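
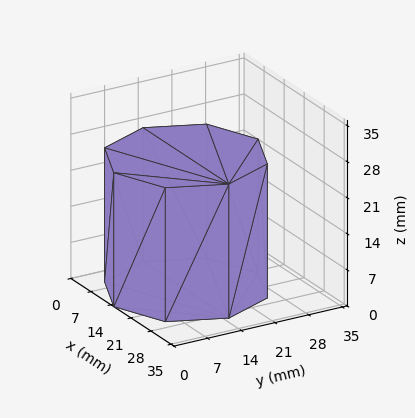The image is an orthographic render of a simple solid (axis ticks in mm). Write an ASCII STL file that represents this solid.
Reading the render: the shape is a regular 8-sided prism (a cylinder approximated with 8 flat sides), circumscribed radius ≈ 15 mm, height ≈ 26 mm (dimensions read to the nearest mm from the axis ticks). For the STL, each face is triangulated and given an outward normal.

solid part
  facet normal 0.0000 0.0000 -1.0000
    outer loop
      vertex 15.000 30.000 0.000
      vertex 25.607 25.607 0.000
      vertex 30.000 15.000 0.000
    endloop
  endfacet
  facet normal 0.0000 0.0000 -1.0000
    outer loop
      vertex 4.393 25.607 0.000
      vertex 15.000 30.000 0.000
      vertex 30.000 15.000 0.000
    endloop
  endfacet
  facet normal 0.0000 0.0000 -1.0000
    outer loop
      vertex 0.000 15.000 0.000
      vertex 4.393 25.607 0.000
      vertex 30.000 15.000 0.000
    endloop
  endfacet
  facet normal 0.0000 0.0000 -1.0000
    outer loop
      vertex 4.393 4.393 0.000
      vertex 0.000 15.000 0.000
      vertex 30.000 15.000 0.000
    endloop
  endfacet
  facet normal 0.0000 0.0000 -1.0000
    outer loop
      vertex 15.000 0.000 0.000
      vertex 4.393 4.393 0.000
      vertex 30.000 15.000 0.000
    endloop
  endfacet
  facet normal 0.0000 0.0000 -1.0000
    outer loop
      vertex 25.607 4.393 0.000
      vertex 15.000 0.000 0.000
      vertex 30.000 15.000 0.000
    endloop
  endfacet
  facet normal 0.0000 0.0000 1.0000
    outer loop
      vertex 30.000 15.000 26.000
      vertex 25.607 25.607 26.000
      vertex 15.000 30.000 26.000
    endloop
  endfacet
  facet normal 0.0000 0.0000 1.0000
    outer loop
      vertex 30.000 15.000 26.000
      vertex 15.000 30.000 26.000
      vertex 4.393 25.607 26.000
    endloop
  endfacet
  facet normal 0.0000 0.0000 1.0000
    outer loop
      vertex 30.000 15.000 26.000
      vertex 4.393 25.607 26.000
      vertex 0.000 15.000 26.000
    endloop
  endfacet
  facet normal 0.0000 0.0000 1.0000
    outer loop
      vertex 30.000 15.000 26.000
      vertex 0.000 15.000 26.000
      vertex 4.393 4.393 26.000
    endloop
  endfacet
  facet normal 0.0000 0.0000 1.0000
    outer loop
      vertex 30.000 15.000 26.000
      vertex 4.393 4.393 26.000
      vertex 15.000 0.000 26.000
    endloop
  endfacet
  facet normal 0.0000 0.0000 1.0000
    outer loop
      vertex 30.000 15.000 26.000
      vertex 15.000 0.000 26.000
      vertex 25.607 4.393 26.000
    endloop
  endfacet
  facet normal 0.9239 0.3826 0.0000
    outer loop
      vertex 30.000 15.000 0.000
      vertex 25.607 25.607 0.000
      vertex 25.607 25.607 26.000
    endloop
  endfacet
  facet normal 0.9239 0.3826 0.0000
    outer loop
      vertex 30.000 15.000 0.000
      vertex 25.607 25.607 26.000
      vertex 30.000 15.000 26.000
    endloop
  endfacet
  facet normal 0.3826 0.9239 0.0000
    outer loop
      vertex 25.607 25.607 0.000
      vertex 15.000 30.000 0.000
      vertex 15.000 30.000 26.000
    endloop
  endfacet
  facet normal 0.3826 0.9239 0.0000
    outer loop
      vertex 25.607 25.607 0.000
      vertex 15.000 30.000 26.000
      vertex 25.607 25.607 26.000
    endloop
  endfacet
  facet normal -0.3826 0.9239 0.0000
    outer loop
      vertex 15.000 30.000 0.000
      vertex 4.393 25.607 0.000
      vertex 4.393 25.607 26.000
    endloop
  endfacet
  facet normal -0.3826 0.9239 0.0000
    outer loop
      vertex 15.000 30.000 0.000
      vertex 4.393 25.607 26.000
      vertex 15.000 30.000 26.000
    endloop
  endfacet
  facet normal -0.9239 0.3826 0.0000
    outer loop
      vertex 4.393 25.607 0.000
      vertex 0.000 15.000 0.000
      vertex 0.000 15.000 26.000
    endloop
  endfacet
  facet normal -0.9239 0.3826 0.0000
    outer loop
      vertex 4.393 25.607 0.000
      vertex 0.000 15.000 26.000
      vertex 4.393 25.607 26.000
    endloop
  endfacet
  facet normal -0.9239 -0.3826 0.0000
    outer loop
      vertex 0.000 15.000 0.000
      vertex 4.393 4.393 0.000
      vertex 4.393 4.393 26.000
    endloop
  endfacet
  facet normal -0.9239 -0.3826 0.0000
    outer loop
      vertex 0.000 15.000 0.000
      vertex 4.393 4.393 26.000
      vertex 0.000 15.000 26.000
    endloop
  endfacet
  facet normal -0.3826 -0.9239 0.0000
    outer loop
      vertex 4.393 4.393 0.000
      vertex 15.000 0.000 0.000
      vertex 15.000 0.000 26.000
    endloop
  endfacet
  facet normal -0.3826 -0.9239 0.0000
    outer loop
      vertex 4.393 4.393 0.000
      vertex 15.000 0.000 26.000
      vertex 4.393 4.393 26.000
    endloop
  endfacet
  facet normal 0.3826 -0.9239 0.0000
    outer loop
      vertex 15.000 0.000 0.000
      vertex 25.607 4.393 0.000
      vertex 25.607 4.393 26.000
    endloop
  endfacet
  facet normal 0.3826 -0.9239 0.0000
    outer loop
      vertex 15.000 0.000 0.000
      vertex 25.607 4.393 26.000
      vertex 15.000 0.000 26.000
    endloop
  endfacet
  facet normal 0.9239 -0.3826 0.0000
    outer loop
      vertex 25.607 4.393 0.000
      vertex 30.000 15.000 0.000
      vertex 30.000 15.000 26.000
    endloop
  endfacet
  facet normal 0.9239 -0.3826 0.0000
    outer loop
      vertex 25.607 4.393 0.000
      vertex 30.000 15.000 26.000
      vertex 25.607 4.393 26.000
    endloop
  endfacet
endsolid part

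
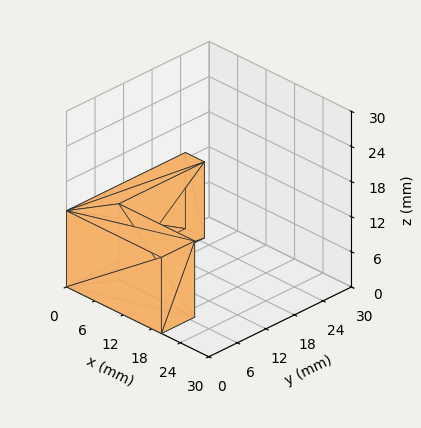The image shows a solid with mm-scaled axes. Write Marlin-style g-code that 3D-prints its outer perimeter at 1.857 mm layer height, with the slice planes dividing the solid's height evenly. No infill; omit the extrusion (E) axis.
Reading the render: the shape is an L-shaped prism: outer 20 × 25 mm, arm thicknesses ≈ 7 mm (horizontal) and 4 mm (vertical), extruded 13 mm in z (dimensions read to the nearest mm from the axis ticks). For the g-code, the solid's height is divided into equal slices at the stated Δz and each level perimeter traced with G1 moves after a G0 lift.

; perimeter-only toolpath
G21 ; units = mm
G90 ; absolute positioning
G28 ; home
; layer 1
G0 Z1.857
G0 X0.000 Y0.000
G1 X20.000 Y0.000
G1 X20.000 Y7.000
G1 X4.000 Y7.000
G1 X4.000 Y25.000
G1 X0.000 Y25.000
G1 X0.000 Y0.000
; layer 2
G0 Z3.714
G0 X0.000 Y0.000
G1 X20.000 Y0.000
G1 X20.000 Y7.000
G1 X4.000 Y7.000
G1 X4.000 Y25.000
G1 X0.000 Y25.000
G1 X0.000 Y0.000
; layer 3
G0 Z5.571
G0 X0.000 Y0.000
G1 X20.000 Y0.000
G1 X20.000 Y7.000
G1 X4.000 Y7.000
G1 X4.000 Y25.000
G1 X0.000 Y25.000
G1 X0.000 Y0.000
; layer 4
G0 Z7.429
G0 X0.000 Y0.000
G1 X20.000 Y0.000
G1 X20.000 Y7.000
G1 X4.000 Y7.000
G1 X4.000 Y25.000
G1 X0.000 Y25.000
G1 X0.000 Y0.000
; layer 5
G0 Z9.286
G0 X0.000 Y0.000
G1 X20.000 Y0.000
G1 X20.000 Y7.000
G1 X4.000 Y7.000
G1 X4.000 Y25.000
G1 X0.000 Y25.000
G1 X0.000 Y0.000
; layer 6
G0 Z11.143
G0 X0.000 Y0.000
G1 X20.000 Y0.000
G1 X20.000 Y7.000
G1 X4.000 Y7.000
G1 X4.000 Y25.000
G1 X0.000 Y25.000
G1 X0.000 Y0.000
; layer 7
G0 Z13.000
G0 X0.000 Y0.000
G1 X20.000 Y0.000
G1 X20.000 Y7.000
G1 X4.000 Y7.000
G1 X4.000 Y25.000
G1 X0.000 Y25.000
G1 X0.000 Y0.000
M2 ; end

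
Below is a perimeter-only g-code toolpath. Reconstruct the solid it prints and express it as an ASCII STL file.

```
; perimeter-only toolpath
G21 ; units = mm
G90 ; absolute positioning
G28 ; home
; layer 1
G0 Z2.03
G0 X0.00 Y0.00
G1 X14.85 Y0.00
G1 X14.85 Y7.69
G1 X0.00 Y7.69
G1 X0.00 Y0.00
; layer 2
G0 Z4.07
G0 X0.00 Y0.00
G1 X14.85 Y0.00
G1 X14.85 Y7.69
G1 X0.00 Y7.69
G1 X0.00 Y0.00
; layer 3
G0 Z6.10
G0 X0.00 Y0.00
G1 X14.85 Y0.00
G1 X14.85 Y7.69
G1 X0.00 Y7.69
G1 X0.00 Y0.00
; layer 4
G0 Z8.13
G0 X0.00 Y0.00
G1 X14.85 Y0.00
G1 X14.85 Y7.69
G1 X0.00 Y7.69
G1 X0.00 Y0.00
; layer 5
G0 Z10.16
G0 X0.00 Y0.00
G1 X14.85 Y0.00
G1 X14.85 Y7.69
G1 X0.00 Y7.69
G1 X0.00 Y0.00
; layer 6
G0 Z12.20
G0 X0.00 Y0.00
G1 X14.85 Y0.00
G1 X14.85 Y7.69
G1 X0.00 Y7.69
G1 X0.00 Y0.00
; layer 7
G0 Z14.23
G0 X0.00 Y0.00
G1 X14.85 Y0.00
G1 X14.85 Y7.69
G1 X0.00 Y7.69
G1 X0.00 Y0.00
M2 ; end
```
solid part
  facet normal 0.0000 0.0000 -1.0000
    outer loop
      vertex 14.85 7.69 0.00
      vertex 14.85 0.00 0.00
      vertex 0.00 0.00 0.00
    endloop
  endfacet
  facet normal 0.0000 0.0000 -1.0000
    outer loop
      vertex 0.00 7.69 0.00
      vertex 14.85 7.69 0.00
      vertex 0.00 0.00 0.00
    endloop
  endfacet
  facet normal 0.0000 0.0000 1.0000
    outer loop
      vertex 0.00 0.00 14.23
      vertex 14.85 0.00 14.23
      vertex 14.85 7.69 14.23
    endloop
  endfacet
  facet normal 0.0000 0.0000 1.0000
    outer loop
      vertex 0.00 0.00 14.23
      vertex 14.85 7.69 14.23
      vertex 0.00 7.69 14.23
    endloop
  endfacet
  facet normal 0.0000 -1.0000 0.0000
    outer loop
      vertex 0.00 0.00 0.00
      vertex 14.85 0.00 0.00
      vertex 14.85 0.00 14.23
    endloop
  endfacet
  facet normal 0.0000 -1.0000 0.0000
    outer loop
      vertex 0.00 0.00 0.00
      vertex 14.85 0.00 14.23
      vertex 0.00 0.00 14.23
    endloop
  endfacet
  facet normal 0.0000 1.0000 0.0000
    outer loop
      vertex 14.85 7.69 14.23
      vertex 14.85 7.69 0.00
      vertex 0.00 7.69 0.00
    endloop
  endfacet
  facet normal 0.0000 1.0000 0.0000
    outer loop
      vertex 0.00 7.69 14.23
      vertex 14.85 7.69 14.23
      vertex 0.00 7.69 0.00
    endloop
  endfacet
  facet normal -1.0000 0.0000 0.0000
    outer loop
      vertex 0.00 7.69 14.23
      vertex 0.00 7.69 0.00
      vertex 0.00 0.00 0.00
    endloop
  endfacet
  facet normal -1.0000 0.0000 0.0000
    outer loop
      vertex 0.00 0.00 14.23
      vertex 0.00 7.69 14.23
      vertex 0.00 0.00 0.00
    endloop
  endfacet
  facet normal 1.0000 0.0000 0.0000
    outer loop
      vertex 14.85 0.00 0.00
      vertex 14.85 7.69 0.00
      vertex 14.85 7.69 14.23
    endloop
  endfacet
  facet normal 1.0000 0.0000 0.0000
    outer loop
      vertex 14.85 0.00 0.00
      vertex 14.85 7.69 14.23
      vertex 14.85 0.00 14.23
    endloop
  endfacet
endsolid part

The G0 Z moves step by Δz≈2.03 mm. Every layer's G1 loop is the same polygon, so the solid is a straight extrusion of it from z=0 to z≈14.2. Closing with flat bottom and top caps and triangulating gives 12 facets — a rectangular box, roughly 14.8 × 7.69 mm footprint and 14.2 mm tall.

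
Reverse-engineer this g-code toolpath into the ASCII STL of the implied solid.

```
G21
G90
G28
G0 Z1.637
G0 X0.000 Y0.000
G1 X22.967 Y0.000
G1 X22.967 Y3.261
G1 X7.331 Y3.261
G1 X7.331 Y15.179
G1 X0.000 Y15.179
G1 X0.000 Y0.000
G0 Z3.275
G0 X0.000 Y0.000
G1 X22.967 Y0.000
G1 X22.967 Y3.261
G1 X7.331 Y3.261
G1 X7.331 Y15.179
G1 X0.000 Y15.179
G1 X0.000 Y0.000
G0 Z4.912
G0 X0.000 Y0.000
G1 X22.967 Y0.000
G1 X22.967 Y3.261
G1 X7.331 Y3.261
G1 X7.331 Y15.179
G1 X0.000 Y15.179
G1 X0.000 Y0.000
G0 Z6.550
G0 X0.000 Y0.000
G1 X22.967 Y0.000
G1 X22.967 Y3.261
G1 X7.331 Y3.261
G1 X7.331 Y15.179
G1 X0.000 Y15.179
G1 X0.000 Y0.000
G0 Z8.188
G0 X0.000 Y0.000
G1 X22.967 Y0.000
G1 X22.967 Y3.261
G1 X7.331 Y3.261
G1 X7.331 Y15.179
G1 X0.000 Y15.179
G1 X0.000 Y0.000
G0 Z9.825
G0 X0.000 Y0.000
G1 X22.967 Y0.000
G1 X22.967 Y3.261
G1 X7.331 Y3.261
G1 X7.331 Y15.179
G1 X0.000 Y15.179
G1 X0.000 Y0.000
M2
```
solid part
  facet normal 0.0000 0.0000 -1.0000
    outer loop
      vertex 22.967 3.261 0.000
      vertex 22.967 0.000 0.000
      vertex 0.000 0.000 0.000
    endloop
  endfacet
  facet normal 0.0000 0.0000 -1.0000
    outer loop
      vertex 7.331 3.261 0.000
      vertex 22.967 3.261 0.000
      vertex 0.000 0.000 0.000
    endloop
  endfacet
  facet normal 0.0000 0.0000 -1.0000
    outer loop
      vertex 7.331 15.179 0.000
      vertex 7.331 3.261 0.000
      vertex 0.000 0.000 0.000
    endloop
  endfacet
  facet normal 0.0000 0.0000 -1.0000
    outer loop
      vertex 0.000 15.179 0.000
      vertex 7.331 15.179 0.000
      vertex 0.000 0.000 0.000
    endloop
  endfacet
  facet normal 0.0000 0.0000 1.0000
    outer loop
      vertex 0.000 0.000 9.825
      vertex 22.967 0.000 9.825
      vertex 22.967 3.261 9.825
    endloop
  endfacet
  facet normal 0.0000 0.0000 1.0000
    outer loop
      vertex 0.000 0.000 9.825
      vertex 22.967 3.261 9.825
      vertex 7.331 3.261 9.825
    endloop
  endfacet
  facet normal 0.0000 0.0000 1.0000
    outer loop
      vertex 0.000 0.000 9.825
      vertex 7.331 3.261 9.825
      vertex 7.331 15.179 9.825
    endloop
  endfacet
  facet normal 0.0000 0.0000 1.0000
    outer loop
      vertex 0.000 0.000 9.825
      vertex 7.331 15.179 9.825
      vertex 0.000 15.179 9.825
    endloop
  endfacet
  facet normal 0.0000 -1.0000 0.0000
    outer loop
      vertex 0.000 0.000 0.000
      vertex 22.967 0.000 0.000
      vertex 22.967 0.000 9.825
    endloop
  endfacet
  facet normal 0.0000 -1.0000 0.0000
    outer loop
      vertex 0.000 0.000 0.000
      vertex 22.967 0.000 9.825
      vertex 0.000 0.000 9.825
    endloop
  endfacet
  facet normal 1.0000 0.0000 0.0000
    outer loop
      vertex 22.967 0.000 0.000
      vertex 22.967 3.261 0.000
      vertex 22.967 3.261 9.825
    endloop
  endfacet
  facet normal 1.0000 0.0000 0.0000
    outer loop
      vertex 22.967 0.000 0.000
      vertex 22.967 3.261 9.825
      vertex 22.967 0.000 9.825
    endloop
  endfacet
  facet normal 0.0000 1.0000 0.0000
    outer loop
      vertex 22.967 3.261 0.000
      vertex 7.331 3.261 0.000
      vertex 7.331 3.261 9.825
    endloop
  endfacet
  facet normal 0.0000 1.0000 0.0000
    outer loop
      vertex 22.967 3.261 0.000
      vertex 7.331 3.261 9.825
      vertex 22.967 3.261 9.825
    endloop
  endfacet
  facet normal 1.0000 0.0000 0.0000
    outer loop
      vertex 7.331 3.261 0.000
      vertex 7.331 15.179 0.000
      vertex 7.331 15.179 9.825
    endloop
  endfacet
  facet normal 1.0000 0.0000 0.0000
    outer loop
      vertex 7.331 3.261 0.000
      vertex 7.331 15.179 9.825
      vertex 7.331 3.261 9.825
    endloop
  endfacet
  facet normal 0.0000 1.0000 0.0000
    outer loop
      vertex 7.331 15.179 0.000
      vertex 0.000 15.179 0.000
      vertex 0.000 15.179 9.825
    endloop
  endfacet
  facet normal 0.0000 1.0000 0.0000
    outer loop
      vertex 7.331 15.179 0.000
      vertex 0.000 15.179 9.825
      vertex 7.331 15.179 9.825
    endloop
  endfacet
  facet normal -1.0000 0.0000 0.0000
    outer loop
      vertex 0.000 15.179 0.000
      vertex 0.000 0.000 0.000
      vertex 0.000 0.000 9.825
    endloop
  endfacet
  facet normal -1.0000 0.0000 0.0000
    outer loop
      vertex 0.000 15.179 0.000
      vertex 0.000 0.000 9.825
      vertex 0.000 15.179 9.825
    endloop
  endfacet
endsolid part

The G0 Z moves step by Δz≈1.637 mm. Every layer's G1 loop is the same polygon, so the solid is a straight extrusion of it from z=0 to z≈9.82. Closing with flat bottom and top caps and triangulating gives 20 facets — an L-shaped prism: outer 23 × 15.2 mm, arm thicknesses ≈ 3.26 mm (horizontal) and 7.33 mm (vertical), extruded 9.82 mm in z.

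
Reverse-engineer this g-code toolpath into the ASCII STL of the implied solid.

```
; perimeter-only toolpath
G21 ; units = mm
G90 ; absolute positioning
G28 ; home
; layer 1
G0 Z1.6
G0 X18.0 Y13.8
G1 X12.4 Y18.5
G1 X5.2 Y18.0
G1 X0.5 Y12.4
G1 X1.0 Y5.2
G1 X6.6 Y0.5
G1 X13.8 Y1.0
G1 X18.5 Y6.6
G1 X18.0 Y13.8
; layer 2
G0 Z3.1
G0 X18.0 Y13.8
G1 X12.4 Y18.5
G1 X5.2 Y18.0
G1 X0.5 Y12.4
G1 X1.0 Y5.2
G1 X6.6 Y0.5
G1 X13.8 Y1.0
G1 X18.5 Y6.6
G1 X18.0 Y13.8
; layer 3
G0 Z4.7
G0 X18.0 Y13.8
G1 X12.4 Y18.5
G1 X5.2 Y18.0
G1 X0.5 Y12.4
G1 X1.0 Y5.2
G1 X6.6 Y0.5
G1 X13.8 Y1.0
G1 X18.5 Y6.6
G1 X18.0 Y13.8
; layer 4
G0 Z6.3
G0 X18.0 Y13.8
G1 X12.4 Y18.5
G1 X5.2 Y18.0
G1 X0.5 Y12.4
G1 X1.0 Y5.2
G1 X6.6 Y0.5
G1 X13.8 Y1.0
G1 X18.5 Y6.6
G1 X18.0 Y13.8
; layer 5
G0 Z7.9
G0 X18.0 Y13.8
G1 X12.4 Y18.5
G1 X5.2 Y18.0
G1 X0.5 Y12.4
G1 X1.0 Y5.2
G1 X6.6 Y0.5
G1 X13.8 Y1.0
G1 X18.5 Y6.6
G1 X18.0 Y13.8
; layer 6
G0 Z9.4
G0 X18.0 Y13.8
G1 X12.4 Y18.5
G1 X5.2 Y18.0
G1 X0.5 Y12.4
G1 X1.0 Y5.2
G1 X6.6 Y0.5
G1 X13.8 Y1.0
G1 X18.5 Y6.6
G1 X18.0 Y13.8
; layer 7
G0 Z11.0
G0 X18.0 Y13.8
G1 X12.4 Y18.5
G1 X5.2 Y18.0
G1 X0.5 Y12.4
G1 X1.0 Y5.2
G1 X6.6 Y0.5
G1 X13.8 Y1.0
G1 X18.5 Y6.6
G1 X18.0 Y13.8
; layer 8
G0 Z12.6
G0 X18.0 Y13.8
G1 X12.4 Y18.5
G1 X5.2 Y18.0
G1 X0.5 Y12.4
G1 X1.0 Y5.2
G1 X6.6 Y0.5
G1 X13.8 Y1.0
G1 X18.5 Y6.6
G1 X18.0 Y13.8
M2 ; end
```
solid part
  facet normal 0.0000 0.0000 -1.0000
    outer loop
      vertex 5.2 18.0 0.0
      vertex 12.4 18.5 0.0
      vertex 18.0 13.8 0.0
    endloop
  endfacet
  facet normal 0.0000 0.0000 -1.0000
    outer loop
      vertex 0.5 12.4 0.0
      vertex 5.2 18.0 0.0
      vertex 18.0 13.8 0.0
    endloop
  endfacet
  facet normal 0.0000 0.0000 -1.0000
    outer loop
      vertex 1.0 5.2 0.0
      vertex 0.5 12.4 0.0
      vertex 18.0 13.8 0.0
    endloop
  endfacet
  facet normal 0.0000 0.0000 -1.0000
    outer loop
      vertex 6.6 0.5 0.0
      vertex 1.0 5.2 0.0
      vertex 18.0 13.8 0.0
    endloop
  endfacet
  facet normal 0.0000 0.0000 -1.0000
    outer loop
      vertex 13.8 1.0 0.0
      vertex 6.6 0.5 0.0
      vertex 18.0 13.8 0.0
    endloop
  endfacet
  facet normal 0.0000 0.0000 -1.0000
    outer loop
      vertex 18.5 6.6 0.0
      vertex 13.8 1.0 0.0
      vertex 18.0 13.8 0.0
    endloop
  endfacet
  facet normal 0.0000 0.0000 1.0000
    outer loop
      vertex 18.0 13.8 12.6
      vertex 12.4 18.5 12.6
      vertex 5.2 18.0 12.6
    endloop
  endfacet
  facet normal 0.0000 0.0000 1.0000
    outer loop
      vertex 18.0 13.8 12.6
      vertex 5.2 18.0 12.6
      vertex 0.5 12.4 12.6
    endloop
  endfacet
  facet normal 0.0000 0.0000 1.0000
    outer loop
      vertex 18.0 13.8 12.6
      vertex 0.5 12.4 12.6
      vertex 1.0 5.2 12.6
    endloop
  endfacet
  facet normal 0.0000 0.0000 1.0000
    outer loop
      vertex 18.0 13.8 12.6
      vertex 1.0 5.2 12.6
      vertex 6.6 0.5 12.6
    endloop
  endfacet
  facet normal 0.0000 0.0000 1.0000
    outer loop
      vertex 18.0 13.8 12.6
      vertex 6.6 0.5 12.6
      vertex 13.8 1.0 12.6
    endloop
  endfacet
  facet normal 0.0000 0.0000 1.0000
    outer loop
      vertex 18.0 13.8 12.6
      vertex 13.8 1.0 12.6
      vertex 18.5 6.6 12.6
    endloop
  endfacet
  facet normal 0.6429 0.7660 0.0000
    outer loop
      vertex 18.0 13.8 0.0
      vertex 12.4 18.5 0.0
      vertex 12.4 18.5 12.6
    endloop
  endfacet
  facet normal 0.6429 0.7660 0.0000
    outer loop
      vertex 18.0 13.8 0.0
      vertex 12.4 18.5 12.6
      vertex 18.0 13.8 12.6
    endloop
  endfacet
  facet normal -0.0693 0.9976 0.0000
    outer loop
      vertex 12.4 18.5 0.0
      vertex 5.2 18.0 0.0
      vertex 5.2 18.0 12.6
    endloop
  endfacet
  facet normal -0.0693 0.9976 0.0000
    outer loop
      vertex 12.4 18.5 0.0
      vertex 5.2 18.0 12.6
      vertex 12.4 18.5 12.6
    endloop
  endfacet
  facet normal -0.7660 0.6429 0.0000
    outer loop
      vertex 5.2 18.0 0.0
      vertex 0.5 12.4 0.0
      vertex 0.5 12.4 12.6
    endloop
  endfacet
  facet normal -0.7660 0.6429 0.0000
    outer loop
      vertex 5.2 18.0 0.0
      vertex 0.5 12.4 12.6
      vertex 5.2 18.0 12.6
    endloop
  endfacet
  facet normal -0.9976 -0.0693 0.0000
    outer loop
      vertex 0.5 12.4 0.0
      vertex 1.0 5.2 0.0
      vertex 1.0 5.2 12.6
    endloop
  endfacet
  facet normal -0.9976 -0.0693 0.0000
    outer loop
      vertex 0.5 12.4 0.0
      vertex 1.0 5.2 12.6
      vertex 0.5 12.4 12.6
    endloop
  endfacet
  facet normal -0.6429 -0.7660 0.0000
    outer loop
      vertex 1.0 5.2 0.0
      vertex 6.6 0.5 0.0
      vertex 6.6 0.5 12.6
    endloop
  endfacet
  facet normal -0.6429 -0.7660 0.0000
    outer loop
      vertex 1.0 5.2 0.0
      vertex 6.6 0.5 12.6
      vertex 1.0 5.2 12.6
    endloop
  endfacet
  facet normal 0.0693 -0.9976 0.0000
    outer loop
      vertex 6.6 0.5 0.0
      vertex 13.8 1.0 0.0
      vertex 13.8 1.0 12.6
    endloop
  endfacet
  facet normal 0.0693 -0.9976 0.0000
    outer loop
      vertex 6.6 0.5 0.0
      vertex 13.8 1.0 12.6
      vertex 6.6 0.5 12.6
    endloop
  endfacet
  facet normal 0.7660 -0.6429 0.0000
    outer loop
      vertex 13.8 1.0 0.0
      vertex 18.5 6.6 0.0
      vertex 18.5 6.6 12.6
    endloop
  endfacet
  facet normal 0.7660 -0.6429 0.0000
    outer loop
      vertex 13.8 1.0 0.0
      vertex 18.5 6.6 12.6
      vertex 13.8 1.0 12.6
    endloop
  endfacet
  facet normal 0.9976 0.0693 0.0000
    outer loop
      vertex 18.5 6.6 0.0
      vertex 18.0 13.8 0.0
      vertex 18.0 13.8 12.6
    endloop
  endfacet
  facet normal 0.9976 0.0693 0.0000
    outer loop
      vertex 18.5 6.6 0.0
      vertex 18.0 13.8 12.6
      vertex 18.5 6.6 12.6
    endloop
  endfacet
endsolid part

The G0 Z moves step by Δz≈1.6 mm. Every layer's G1 loop is the same polygon, so the solid is a straight extrusion of it from z=0 to z≈12.6. Closing with flat bottom and top caps and triangulating gives 28 facets — a regular 8-sided prism (a cylinder approximated with 8 flat sides), circumscribed radius ≈ 9.5 mm, height ≈ 12.6 mm.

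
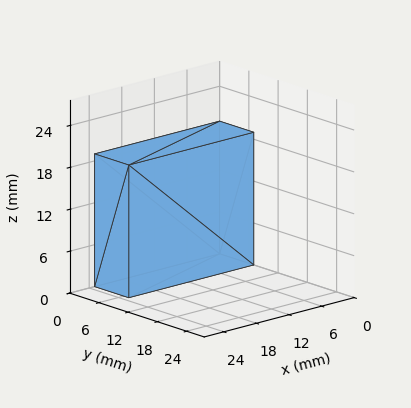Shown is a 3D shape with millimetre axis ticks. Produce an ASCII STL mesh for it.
Reading the render: the shape is a rectangular box, roughly 23 × 7 mm footprint and 19 mm tall (dimensions read to the nearest mm from the axis ticks). For the STL, each face is triangulated and given an outward normal.

solid part
  facet normal 0.0000 0.0000 -1.0000
    outer loop
      vertex 23.0 7.0 0.0
      vertex 23.0 0.0 0.0
      vertex 0.0 0.0 0.0
    endloop
  endfacet
  facet normal 0.0000 0.0000 -1.0000
    outer loop
      vertex 0.0 7.0 0.0
      vertex 23.0 7.0 0.0
      vertex 0.0 0.0 0.0
    endloop
  endfacet
  facet normal 0.0000 0.0000 1.0000
    outer loop
      vertex 0.0 0.0 19.0
      vertex 23.0 0.0 19.0
      vertex 23.0 7.0 19.0
    endloop
  endfacet
  facet normal 0.0000 0.0000 1.0000
    outer loop
      vertex 0.0 0.0 19.0
      vertex 23.0 7.0 19.0
      vertex 0.0 7.0 19.0
    endloop
  endfacet
  facet normal 0.0000 -1.0000 0.0000
    outer loop
      vertex 0.0 0.0 0.0
      vertex 23.0 0.0 0.0
      vertex 23.0 0.0 19.0
    endloop
  endfacet
  facet normal 0.0000 -1.0000 0.0000
    outer loop
      vertex 0.0 0.0 0.0
      vertex 23.0 0.0 19.0
      vertex 0.0 0.0 19.0
    endloop
  endfacet
  facet normal 0.0000 1.0000 0.0000
    outer loop
      vertex 23.0 7.0 19.0
      vertex 23.0 7.0 0.0
      vertex 0.0 7.0 0.0
    endloop
  endfacet
  facet normal 0.0000 1.0000 0.0000
    outer loop
      vertex 0.0 7.0 19.0
      vertex 23.0 7.0 19.0
      vertex 0.0 7.0 0.0
    endloop
  endfacet
  facet normal -1.0000 0.0000 0.0000
    outer loop
      vertex 0.0 7.0 19.0
      vertex 0.0 7.0 0.0
      vertex 0.0 0.0 0.0
    endloop
  endfacet
  facet normal -1.0000 0.0000 0.0000
    outer loop
      vertex 0.0 0.0 19.0
      vertex 0.0 7.0 19.0
      vertex 0.0 0.0 0.0
    endloop
  endfacet
  facet normal 1.0000 0.0000 0.0000
    outer loop
      vertex 23.0 0.0 0.0
      vertex 23.0 7.0 0.0
      vertex 23.0 7.0 19.0
    endloop
  endfacet
  facet normal 1.0000 0.0000 0.0000
    outer loop
      vertex 23.0 0.0 0.0
      vertex 23.0 7.0 19.0
      vertex 23.0 0.0 19.0
    endloop
  endfacet
endsolid part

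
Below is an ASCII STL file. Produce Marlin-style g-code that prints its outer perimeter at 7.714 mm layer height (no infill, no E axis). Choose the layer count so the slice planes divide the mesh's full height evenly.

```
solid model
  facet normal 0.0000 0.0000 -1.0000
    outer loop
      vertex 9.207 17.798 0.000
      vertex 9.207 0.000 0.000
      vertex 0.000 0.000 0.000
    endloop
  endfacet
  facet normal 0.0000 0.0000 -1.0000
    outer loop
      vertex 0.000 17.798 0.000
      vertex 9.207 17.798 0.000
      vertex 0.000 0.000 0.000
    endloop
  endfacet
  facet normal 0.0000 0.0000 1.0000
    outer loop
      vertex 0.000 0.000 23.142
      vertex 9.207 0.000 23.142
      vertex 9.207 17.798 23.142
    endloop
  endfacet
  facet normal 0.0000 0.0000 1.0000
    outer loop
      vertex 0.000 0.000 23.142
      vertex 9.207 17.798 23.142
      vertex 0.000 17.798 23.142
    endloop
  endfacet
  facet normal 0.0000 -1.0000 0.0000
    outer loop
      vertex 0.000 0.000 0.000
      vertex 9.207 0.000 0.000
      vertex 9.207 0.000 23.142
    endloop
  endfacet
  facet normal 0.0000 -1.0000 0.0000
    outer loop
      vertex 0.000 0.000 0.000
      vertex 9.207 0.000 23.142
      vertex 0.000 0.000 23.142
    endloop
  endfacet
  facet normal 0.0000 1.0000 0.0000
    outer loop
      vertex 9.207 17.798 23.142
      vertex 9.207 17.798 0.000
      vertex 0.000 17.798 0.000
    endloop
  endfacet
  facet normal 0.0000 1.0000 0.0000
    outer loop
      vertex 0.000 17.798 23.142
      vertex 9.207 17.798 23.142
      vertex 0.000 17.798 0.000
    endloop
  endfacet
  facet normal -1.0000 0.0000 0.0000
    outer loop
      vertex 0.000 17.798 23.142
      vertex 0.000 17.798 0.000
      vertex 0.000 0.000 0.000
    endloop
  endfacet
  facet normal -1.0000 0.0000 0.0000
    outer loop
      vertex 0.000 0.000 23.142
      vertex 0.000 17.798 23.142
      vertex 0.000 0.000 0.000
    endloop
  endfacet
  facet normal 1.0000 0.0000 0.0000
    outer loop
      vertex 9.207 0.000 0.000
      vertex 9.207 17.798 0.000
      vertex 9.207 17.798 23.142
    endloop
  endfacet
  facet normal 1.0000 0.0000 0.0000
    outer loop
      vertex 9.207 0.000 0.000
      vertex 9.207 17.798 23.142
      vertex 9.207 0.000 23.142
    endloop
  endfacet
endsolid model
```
; perimeter-only toolpath
G21 ; units = mm
G90 ; absolute positioning
G28 ; home
; layer 1
G0 Z7.714
G0 X0.000 Y0.000
G1 X9.207 Y0.000
G1 X9.207 Y17.798
G1 X0.000 Y17.798
G1 X0.000 Y0.000
; layer 2
G0 Z15.428
G0 X0.000 Y0.000
G1 X9.207 Y0.000
G1 X9.207 Y17.798
G1 X0.000 Y17.798
G1 X0.000 Y0.000
; layer 3
G0 Z23.142
G0 X0.000 Y0.000
G1 X9.207 Y0.000
G1 X9.207 Y17.798
G1 X0.000 Y17.798
G1 X0.000 Y0.000
M2 ; end

The solid is a rectangular box, roughly 9.21 × 17.8 mm footprint and 23.1 mm tall. Slicing at Δz = 7.714 mm — 3 equal slices spanning the solid's height, so layer i sits at z = i·h/3 — gives 3 non-empty perimeters. Each is a 4-segment closed polygon; G0 lifts to the layer z and rapids to the start vertex, then G1 traces the edges.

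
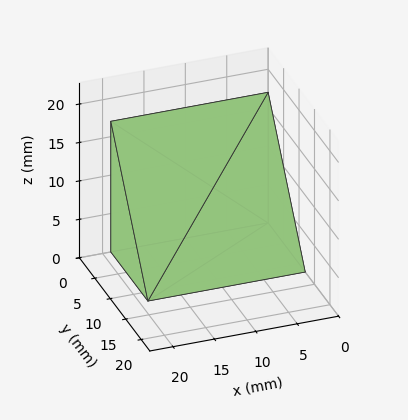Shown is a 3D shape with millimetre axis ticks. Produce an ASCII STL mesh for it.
Reading the render: the shape is a wedge (ramp): 19 × 12 mm base, rising to 17 mm along the y=0 edge and sloping linearly to z=0 at y=12 (dimensions read to the nearest mm from the axis ticks). For the STL, each face is triangulated and given an outward normal.

solid part
  facet normal 0.0000 0.0000 -1.0000
    outer loop
      vertex 19.0 12.0 0.0
      vertex 19.0 0.0 0.0
      vertex 0.0 0.0 0.0
    endloop
  endfacet
  facet normal 0.0000 0.0000 -1.0000
    outer loop
      vertex 0.0 12.0 0.0
      vertex 19.0 12.0 0.0
      vertex 0.0 0.0 0.0
    endloop
  endfacet
  facet normal 0.0000 -1.0000 0.0000
    outer loop
      vertex 0.0 0.0 0.0
      vertex 19.0 0.0 0.0
      vertex 19.0 0.0 17.0
    endloop
  endfacet
  facet normal 0.0000 -1.0000 0.0000
    outer loop
      vertex 0.0 0.0 0.0
      vertex 19.0 0.0 17.0
      vertex 0.0 0.0 17.0
    endloop
  endfacet
  facet normal 0.0000 0.8170 0.5767
    outer loop
      vertex 0.0 0.0 17.0
      vertex 19.0 0.0 17.0
      vertex 19.0 12.0 0.0
    endloop
  endfacet
  facet normal 0.0000 0.8170 0.5767
    outer loop
      vertex 0.0 0.0 17.0
      vertex 19.0 12.0 0.0
      vertex 0.0 12.0 0.0
    endloop
  endfacet
  facet normal -1.0000 0.0000 0.0000
    outer loop
      vertex 0.0 0.0 17.0
      vertex 0.0 12.0 0.0
      vertex 0.0 0.0 0.0
    endloop
  endfacet
  facet normal 1.0000 0.0000 0.0000
    outer loop
      vertex 19.0 0.0 0.0
      vertex 19.0 12.0 0.0
      vertex 19.0 0.0 17.0
    endloop
  endfacet
endsolid part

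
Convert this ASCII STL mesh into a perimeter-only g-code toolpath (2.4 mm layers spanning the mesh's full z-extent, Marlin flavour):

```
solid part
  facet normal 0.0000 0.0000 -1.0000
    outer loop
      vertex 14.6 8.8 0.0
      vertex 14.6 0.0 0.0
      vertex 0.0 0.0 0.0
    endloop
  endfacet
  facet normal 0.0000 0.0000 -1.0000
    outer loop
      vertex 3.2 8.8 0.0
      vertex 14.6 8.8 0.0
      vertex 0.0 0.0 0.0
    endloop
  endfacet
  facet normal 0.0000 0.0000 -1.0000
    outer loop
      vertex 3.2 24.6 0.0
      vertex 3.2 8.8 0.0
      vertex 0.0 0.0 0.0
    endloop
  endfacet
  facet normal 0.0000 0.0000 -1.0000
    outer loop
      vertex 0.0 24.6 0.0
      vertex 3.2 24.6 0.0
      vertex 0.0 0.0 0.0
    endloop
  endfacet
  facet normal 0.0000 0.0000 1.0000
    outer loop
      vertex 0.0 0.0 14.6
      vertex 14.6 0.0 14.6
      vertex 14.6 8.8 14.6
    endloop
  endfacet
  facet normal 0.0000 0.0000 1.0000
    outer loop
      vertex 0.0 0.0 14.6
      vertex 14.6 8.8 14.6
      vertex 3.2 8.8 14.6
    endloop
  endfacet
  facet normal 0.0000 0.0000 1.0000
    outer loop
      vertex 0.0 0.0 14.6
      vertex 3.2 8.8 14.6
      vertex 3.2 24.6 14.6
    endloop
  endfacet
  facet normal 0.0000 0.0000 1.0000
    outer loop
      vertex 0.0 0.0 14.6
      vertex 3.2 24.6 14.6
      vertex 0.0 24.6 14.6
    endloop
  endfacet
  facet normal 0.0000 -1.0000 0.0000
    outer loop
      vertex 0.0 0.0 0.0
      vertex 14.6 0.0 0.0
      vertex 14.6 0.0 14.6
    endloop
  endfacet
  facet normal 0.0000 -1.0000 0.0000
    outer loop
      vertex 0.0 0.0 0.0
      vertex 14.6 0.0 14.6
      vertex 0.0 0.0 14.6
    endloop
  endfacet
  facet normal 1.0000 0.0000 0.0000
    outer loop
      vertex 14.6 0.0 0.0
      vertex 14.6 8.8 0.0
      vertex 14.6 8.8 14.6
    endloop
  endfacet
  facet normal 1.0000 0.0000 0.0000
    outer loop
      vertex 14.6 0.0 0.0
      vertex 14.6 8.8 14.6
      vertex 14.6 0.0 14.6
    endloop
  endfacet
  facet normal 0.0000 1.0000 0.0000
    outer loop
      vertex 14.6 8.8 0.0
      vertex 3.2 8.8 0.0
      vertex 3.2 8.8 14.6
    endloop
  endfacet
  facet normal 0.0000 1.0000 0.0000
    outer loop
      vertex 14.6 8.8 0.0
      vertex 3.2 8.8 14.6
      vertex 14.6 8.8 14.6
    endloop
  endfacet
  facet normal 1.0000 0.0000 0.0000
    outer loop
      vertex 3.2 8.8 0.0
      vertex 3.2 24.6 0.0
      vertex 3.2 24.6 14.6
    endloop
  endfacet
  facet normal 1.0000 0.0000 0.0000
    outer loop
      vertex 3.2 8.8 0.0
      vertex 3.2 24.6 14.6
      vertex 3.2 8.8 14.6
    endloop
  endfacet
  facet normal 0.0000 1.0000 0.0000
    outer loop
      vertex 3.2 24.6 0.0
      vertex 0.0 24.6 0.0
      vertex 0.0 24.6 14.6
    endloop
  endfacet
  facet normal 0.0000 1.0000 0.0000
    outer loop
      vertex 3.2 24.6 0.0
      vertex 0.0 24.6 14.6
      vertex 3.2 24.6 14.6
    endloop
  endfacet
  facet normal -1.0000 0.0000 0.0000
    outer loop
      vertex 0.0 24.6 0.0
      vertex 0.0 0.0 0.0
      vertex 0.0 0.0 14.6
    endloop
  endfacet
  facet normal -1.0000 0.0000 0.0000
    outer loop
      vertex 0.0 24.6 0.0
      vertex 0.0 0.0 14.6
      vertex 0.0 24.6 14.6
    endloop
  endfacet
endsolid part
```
; perimeter-only toolpath
G21 ; units = mm
G90 ; absolute positioning
G28 ; home
; layer 1
G0 Z2.4
G0 X0.0 Y0.0
G1 X14.6 Y0.0
G1 X14.6 Y8.8
G1 X3.2 Y8.8
G1 X3.2 Y24.6
G1 X0.0 Y24.6
G1 X0.0 Y0.0
; layer 2
G0 Z4.9
G0 X0.0 Y0.0
G1 X14.6 Y0.0
G1 X14.6 Y8.8
G1 X3.2 Y8.8
G1 X3.2 Y24.6
G1 X0.0 Y24.6
G1 X0.0 Y0.0
; layer 3
G0 Z7.3
G0 X0.0 Y0.0
G1 X14.6 Y0.0
G1 X14.6 Y8.8
G1 X3.2 Y8.8
G1 X3.2 Y24.6
G1 X0.0 Y24.6
G1 X0.0 Y0.0
; layer 4
G0 Z9.7
G0 X0.0 Y0.0
G1 X14.6 Y0.0
G1 X14.6 Y8.8
G1 X3.2 Y8.8
G1 X3.2 Y24.6
G1 X0.0 Y24.6
G1 X0.0 Y0.0
; layer 5
G0 Z12.2
G0 X0.0 Y0.0
G1 X14.6 Y0.0
G1 X14.6 Y8.8
G1 X3.2 Y8.8
G1 X3.2 Y24.6
G1 X0.0 Y24.6
G1 X0.0 Y0.0
; layer 6
G0 Z14.6
G0 X0.0 Y0.0
G1 X14.6 Y0.0
G1 X14.6 Y8.8
G1 X3.2 Y8.8
G1 X3.2 Y24.6
G1 X0.0 Y24.6
G1 X0.0 Y0.0
M2 ; end

The solid is an L-shaped prism: outer 14.6 × 24.6 mm, arm thicknesses ≈ 8.8 mm (horizontal) and 3.2 mm (vertical), extruded 14.6 mm in z. Slicing at Δz = 2.4 mm — 6 equal slices spanning the solid's height, so layer i sits at z = i·h/6 — gives 6 non-empty perimeters. Each is a 6-segment closed polygon; G0 lifts to the layer z and rapids to the start vertex, then G1 traces the edges.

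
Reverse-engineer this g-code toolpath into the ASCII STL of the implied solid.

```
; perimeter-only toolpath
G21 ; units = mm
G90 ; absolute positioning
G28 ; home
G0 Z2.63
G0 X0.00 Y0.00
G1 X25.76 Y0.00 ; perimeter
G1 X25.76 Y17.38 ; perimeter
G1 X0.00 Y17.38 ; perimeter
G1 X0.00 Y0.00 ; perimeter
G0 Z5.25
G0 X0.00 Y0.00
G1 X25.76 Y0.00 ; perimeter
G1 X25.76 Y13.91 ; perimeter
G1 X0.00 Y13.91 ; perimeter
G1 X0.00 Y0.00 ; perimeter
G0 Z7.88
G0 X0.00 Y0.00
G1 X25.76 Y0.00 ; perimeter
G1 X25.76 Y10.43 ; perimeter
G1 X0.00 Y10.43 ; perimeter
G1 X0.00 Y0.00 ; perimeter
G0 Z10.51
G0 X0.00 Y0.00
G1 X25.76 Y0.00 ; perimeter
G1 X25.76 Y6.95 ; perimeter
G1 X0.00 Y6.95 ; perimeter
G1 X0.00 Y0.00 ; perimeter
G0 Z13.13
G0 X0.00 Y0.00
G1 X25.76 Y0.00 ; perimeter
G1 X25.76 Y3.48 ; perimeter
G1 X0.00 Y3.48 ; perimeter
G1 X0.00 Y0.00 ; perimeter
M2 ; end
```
solid part
  facet normal 0.0000 0.0000 -1.0000
    outer loop
      vertex 25.76 20.86 0.00
      vertex 25.76 0.00 0.00
      vertex 0.00 0.00 0.00
    endloop
  endfacet
  facet normal 0.0000 0.0000 -1.0000
    outer loop
      vertex 0.00 20.86 0.00
      vertex 25.76 20.86 0.00
      vertex 0.00 0.00 0.00
    endloop
  endfacet
  facet normal 0.0000 -1.0000 0.0000
    outer loop
      vertex 0.00 0.00 0.00
      vertex 25.76 0.00 0.00
      vertex 25.76 0.00 15.76
    endloop
  endfacet
  facet normal 0.0000 -1.0000 0.0000
    outer loop
      vertex 0.00 0.00 0.00
      vertex 25.76 0.00 15.76
      vertex 0.00 0.00 15.76
    endloop
  endfacet
  facet normal 0.0000 0.6028 0.7979
    outer loop
      vertex 0.00 0.00 15.76
      vertex 25.76 0.00 15.76
      vertex 25.76 20.86 0.00
    endloop
  endfacet
  facet normal 0.0000 0.6028 0.7979
    outer loop
      vertex 0.00 0.00 15.76
      vertex 25.76 20.86 0.00
      vertex 0.00 20.86 0.00
    endloop
  endfacet
  facet normal -1.0000 0.0000 0.0000
    outer loop
      vertex 0.00 0.00 15.76
      vertex 0.00 20.86 0.00
      vertex 0.00 0.00 0.00
    endloop
  endfacet
  facet normal 1.0000 0.0000 0.0000
    outer loop
      vertex 25.76 0.00 0.00
      vertex 25.76 20.86 0.00
      vertex 25.76 0.00 15.76
    endloop
  endfacet
endsolid part

The G0 Z moves step by Δz≈2.63 mm. The G1 loops shrink linearly with z, so the solid tapers from its base footprint up to z≈15.8. Closing with a flat bottom cap and the tapered top and triangulating gives 8 facets — a wedge (ramp): 25.8 × 20.9 mm base, rising to 15.8 mm along the y=0 edge and sloping linearly to z=0 at y=20.9.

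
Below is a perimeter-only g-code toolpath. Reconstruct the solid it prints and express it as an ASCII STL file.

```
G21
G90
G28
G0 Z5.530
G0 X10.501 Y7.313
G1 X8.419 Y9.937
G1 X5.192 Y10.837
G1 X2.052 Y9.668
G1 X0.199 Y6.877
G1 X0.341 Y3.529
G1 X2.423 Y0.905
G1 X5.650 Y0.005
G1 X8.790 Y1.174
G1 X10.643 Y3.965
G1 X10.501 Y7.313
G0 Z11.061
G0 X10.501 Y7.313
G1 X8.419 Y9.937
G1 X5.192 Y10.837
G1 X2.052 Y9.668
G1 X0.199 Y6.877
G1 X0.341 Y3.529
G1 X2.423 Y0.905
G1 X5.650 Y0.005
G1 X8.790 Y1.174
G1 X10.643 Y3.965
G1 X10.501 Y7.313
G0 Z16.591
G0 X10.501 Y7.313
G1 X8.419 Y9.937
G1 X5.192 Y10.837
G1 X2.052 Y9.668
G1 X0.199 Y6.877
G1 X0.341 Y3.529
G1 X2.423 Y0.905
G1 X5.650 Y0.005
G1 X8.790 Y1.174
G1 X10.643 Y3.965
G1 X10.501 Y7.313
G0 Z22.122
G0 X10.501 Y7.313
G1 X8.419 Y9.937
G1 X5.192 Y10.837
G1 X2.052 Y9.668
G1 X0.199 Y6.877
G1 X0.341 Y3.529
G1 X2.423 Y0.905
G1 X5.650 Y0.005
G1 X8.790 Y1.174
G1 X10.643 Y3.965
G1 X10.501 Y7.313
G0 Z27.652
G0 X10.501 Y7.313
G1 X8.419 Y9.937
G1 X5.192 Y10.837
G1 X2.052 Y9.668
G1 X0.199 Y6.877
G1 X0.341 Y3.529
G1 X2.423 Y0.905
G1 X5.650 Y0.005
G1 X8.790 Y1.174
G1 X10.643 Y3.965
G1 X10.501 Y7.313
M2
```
solid part
  facet normal 0.0000 0.0000 -1.0000
    outer loop
      vertex 5.192 10.837 0.000
      vertex 8.419 9.937 0.000
      vertex 10.501 7.313 0.000
    endloop
  endfacet
  facet normal 0.0000 0.0000 -1.0000
    outer loop
      vertex 2.052 9.668 0.000
      vertex 5.192 10.837 0.000
      vertex 10.501 7.313 0.000
    endloop
  endfacet
  facet normal 0.0000 0.0000 -1.0000
    outer loop
      vertex 0.199 6.877 0.000
      vertex 2.052 9.668 0.000
      vertex 10.501 7.313 0.000
    endloop
  endfacet
  facet normal 0.0000 0.0000 -1.0000
    outer loop
      vertex 0.341 3.529 0.000
      vertex 0.199 6.877 0.000
      vertex 10.501 7.313 0.000
    endloop
  endfacet
  facet normal 0.0000 0.0000 -1.0000
    outer loop
      vertex 2.423 0.905 0.000
      vertex 0.341 3.529 0.000
      vertex 10.501 7.313 0.000
    endloop
  endfacet
  facet normal 0.0000 0.0000 -1.0000
    outer loop
      vertex 5.650 0.005 0.000
      vertex 2.423 0.905 0.000
      vertex 10.501 7.313 0.000
    endloop
  endfacet
  facet normal 0.0000 0.0000 -1.0000
    outer loop
      vertex 8.790 1.174 0.000
      vertex 5.650 0.005 0.000
      vertex 10.501 7.313 0.000
    endloop
  endfacet
  facet normal 0.0000 0.0000 -1.0000
    outer loop
      vertex 10.643 3.965 0.000
      vertex 8.790 1.174 0.000
      vertex 10.501 7.313 0.000
    endloop
  endfacet
  facet normal 0.0000 0.0000 1.0000
    outer loop
      vertex 10.501 7.313 27.652
      vertex 8.419 9.937 27.652
      vertex 5.192 10.837 27.652
    endloop
  endfacet
  facet normal 0.0000 0.0000 1.0000
    outer loop
      vertex 10.501 7.313 27.652
      vertex 5.192 10.837 27.652
      vertex 2.052 9.668 27.652
    endloop
  endfacet
  facet normal 0.0000 0.0000 1.0000
    outer loop
      vertex 10.501 7.313 27.652
      vertex 2.052 9.668 27.652
      vertex 0.199 6.877 27.652
    endloop
  endfacet
  facet normal 0.0000 0.0000 1.0000
    outer loop
      vertex 10.501 7.313 27.652
      vertex 0.199 6.877 27.652
      vertex 0.341 3.529 27.652
    endloop
  endfacet
  facet normal 0.0000 0.0000 1.0000
    outer loop
      vertex 10.501 7.313 27.652
      vertex 0.341 3.529 27.652
      vertex 2.423 0.905 27.652
    endloop
  endfacet
  facet normal 0.0000 0.0000 1.0000
    outer loop
      vertex 10.501 7.313 27.652
      vertex 2.423 0.905 27.652
      vertex 5.650 0.005 27.652
    endloop
  endfacet
  facet normal 0.0000 0.0000 1.0000
    outer loop
      vertex 10.501 7.313 27.652
      vertex 5.650 0.005 27.652
      vertex 8.790 1.174 27.652
    endloop
  endfacet
  facet normal 0.0000 0.0000 1.0000
    outer loop
      vertex 10.501 7.313 27.652
      vertex 8.790 1.174 27.652
      vertex 10.643 3.965 27.652
    endloop
  endfacet
  facet normal 0.7834 0.6216 0.0000
    outer loop
      vertex 10.501 7.313 0.000
      vertex 8.419 9.937 0.000
      vertex 8.419 9.937 27.652
    endloop
  endfacet
  facet normal 0.7834 0.6216 0.0000
    outer loop
      vertex 10.501 7.313 0.000
      vertex 8.419 9.937 27.652
      vertex 10.501 7.313 27.652
    endloop
  endfacet
  facet normal 0.2686 0.9632 0.0000
    outer loop
      vertex 8.419 9.937 0.000
      vertex 5.192 10.837 0.000
      vertex 5.192 10.837 27.652
    endloop
  endfacet
  facet normal 0.2686 0.9632 0.0000
    outer loop
      vertex 8.419 9.937 0.000
      vertex 5.192 10.837 27.652
      vertex 8.419 9.937 27.652
    endloop
  endfacet
  facet normal -0.3489 0.9372 0.0000
    outer loop
      vertex 5.192 10.837 0.000
      vertex 2.052 9.668 0.000
      vertex 2.052 9.668 27.652
    endloop
  endfacet
  facet normal -0.3489 0.9372 0.0000
    outer loop
      vertex 5.192 10.837 0.000
      vertex 2.052 9.668 27.652
      vertex 5.192 10.837 27.652
    endloop
  endfacet
  facet normal -0.8331 0.5531 0.0000
    outer loop
      vertex 2.052 9.668 0.000
      vertex 0.199 6.877 0.000
      vertex 0.199 6.877 27.652
    endloop
  endfacet
  facet normal -0.8331 0.5531 0.0000
    outer loop
      vertex 2.052 9.668 0.000
      vertex 0.199 6.877 27.652
      vertex 2.052 9.668 27.652
    endloop
  endfacet
  facet normal -0.9991 -0.0424 0.0000
    outer loop
      vertex 0.199 6.877 0.000
      vertex 0.341 3.529 0.000
      vertex 0.341 3.529 27.652
    endloop
  endfacet
  facet normal -0.9991 -0.0424 0.0000
    outer loop
      vertex 0.199 6.877 0.000
      vertex 0.341 3.529 27.652
      vertex 0.199 6.877 27.652
    endloop
  endfacet
  facet normal -0.7834 -0.6216 0.0000
    outer loop
      vertex 0.341 3.529 0.000
      vertex 2.423 0.905 0.000
      vertex 2.423 0.905 27.652
    endloop
  endfacet
  facet normal -0.7834 -0.6216 0.0000
    outer loop
      vertex 0.341 3.529 0.000
      vertex 2.423 0.905 27.652
      vertex 0.341 3.529 27.652
    endloop
  endfacet
  facet normal -0.2686 -0.9632 0.0000
    outer loop
      vertex 2.423 0.905 0.000
      vertex 5.650 0.005 0.000
      vertex 5.650 0.005 27.652
    endloop
  endfacet
  facet normal -0.2686 -0.9632 0.0000
    outer loop
      vertex 2.423 0.905 0.000
      vertex 5.650 0.005 27.652
      vertex 2.423 0.905 27.652
    endloop
  endfacet
  facet normal 0.3489 -0.9372 0.0000
    outer loop
      vertex 5.650 0.005 0.000
      vertex 8.790 1.174 0.000
      vertex 8.790 1.174 27.652
    endloop
  endfacet
  facet normal 0.3489 -0.9372 0.0000
    outer loop
      vertex 5.650 0.005 0.000
      vertex 8.790 1.174 27.652
      vertex 5.650 0.005 27.652
    endloop
  endfacet
  facet normal 0.8331 -0.5531 0.0000
    outer loop
      vertex 8.790 1.174 0.000
      vertex 10.643 3.965 0.000
      vertex 10.643 3.965 27.652
    endloop
  endfacet
  facet normal 0.8331 -0.5531 0.0000
    outer loop
      vertex 8.790 1.174 0.000
      vertex 10.643 3.965 27.652
      vertex 8.790 1.174 27.652
    endloop
  endfacet
  facet normal 0.9991 0.0424 0.0000
    outer loop
      vertex 10.643 3.965 0.000
      vertex 10.501 7.313 0.000
      vertex 10.501 7.313 27.652
    endloop
  endfacet
  facet normal 0.9991 0.0424 0.0000
    outer loop
      vertex 10.643 3.965 0.000
      vertex 10.501 7.313 27.652
      vertex 10.643 3.965 27.652
    endloop
  endfacet
endsolid part

The G0 Z moves step by Δz≈5.530 mm. Every layer's G1 loop is the same polygon, so the solid is a straight extrusion of it from z=0 to z≈27.7. Closing with flat bottom and top caps and triangulating gives 36 facets — a regular 10-sided prism (a cylinder approximated with 10 flat sides), circumscribed radius ≈ 5.42 mm, height ≈ 27.7 mm.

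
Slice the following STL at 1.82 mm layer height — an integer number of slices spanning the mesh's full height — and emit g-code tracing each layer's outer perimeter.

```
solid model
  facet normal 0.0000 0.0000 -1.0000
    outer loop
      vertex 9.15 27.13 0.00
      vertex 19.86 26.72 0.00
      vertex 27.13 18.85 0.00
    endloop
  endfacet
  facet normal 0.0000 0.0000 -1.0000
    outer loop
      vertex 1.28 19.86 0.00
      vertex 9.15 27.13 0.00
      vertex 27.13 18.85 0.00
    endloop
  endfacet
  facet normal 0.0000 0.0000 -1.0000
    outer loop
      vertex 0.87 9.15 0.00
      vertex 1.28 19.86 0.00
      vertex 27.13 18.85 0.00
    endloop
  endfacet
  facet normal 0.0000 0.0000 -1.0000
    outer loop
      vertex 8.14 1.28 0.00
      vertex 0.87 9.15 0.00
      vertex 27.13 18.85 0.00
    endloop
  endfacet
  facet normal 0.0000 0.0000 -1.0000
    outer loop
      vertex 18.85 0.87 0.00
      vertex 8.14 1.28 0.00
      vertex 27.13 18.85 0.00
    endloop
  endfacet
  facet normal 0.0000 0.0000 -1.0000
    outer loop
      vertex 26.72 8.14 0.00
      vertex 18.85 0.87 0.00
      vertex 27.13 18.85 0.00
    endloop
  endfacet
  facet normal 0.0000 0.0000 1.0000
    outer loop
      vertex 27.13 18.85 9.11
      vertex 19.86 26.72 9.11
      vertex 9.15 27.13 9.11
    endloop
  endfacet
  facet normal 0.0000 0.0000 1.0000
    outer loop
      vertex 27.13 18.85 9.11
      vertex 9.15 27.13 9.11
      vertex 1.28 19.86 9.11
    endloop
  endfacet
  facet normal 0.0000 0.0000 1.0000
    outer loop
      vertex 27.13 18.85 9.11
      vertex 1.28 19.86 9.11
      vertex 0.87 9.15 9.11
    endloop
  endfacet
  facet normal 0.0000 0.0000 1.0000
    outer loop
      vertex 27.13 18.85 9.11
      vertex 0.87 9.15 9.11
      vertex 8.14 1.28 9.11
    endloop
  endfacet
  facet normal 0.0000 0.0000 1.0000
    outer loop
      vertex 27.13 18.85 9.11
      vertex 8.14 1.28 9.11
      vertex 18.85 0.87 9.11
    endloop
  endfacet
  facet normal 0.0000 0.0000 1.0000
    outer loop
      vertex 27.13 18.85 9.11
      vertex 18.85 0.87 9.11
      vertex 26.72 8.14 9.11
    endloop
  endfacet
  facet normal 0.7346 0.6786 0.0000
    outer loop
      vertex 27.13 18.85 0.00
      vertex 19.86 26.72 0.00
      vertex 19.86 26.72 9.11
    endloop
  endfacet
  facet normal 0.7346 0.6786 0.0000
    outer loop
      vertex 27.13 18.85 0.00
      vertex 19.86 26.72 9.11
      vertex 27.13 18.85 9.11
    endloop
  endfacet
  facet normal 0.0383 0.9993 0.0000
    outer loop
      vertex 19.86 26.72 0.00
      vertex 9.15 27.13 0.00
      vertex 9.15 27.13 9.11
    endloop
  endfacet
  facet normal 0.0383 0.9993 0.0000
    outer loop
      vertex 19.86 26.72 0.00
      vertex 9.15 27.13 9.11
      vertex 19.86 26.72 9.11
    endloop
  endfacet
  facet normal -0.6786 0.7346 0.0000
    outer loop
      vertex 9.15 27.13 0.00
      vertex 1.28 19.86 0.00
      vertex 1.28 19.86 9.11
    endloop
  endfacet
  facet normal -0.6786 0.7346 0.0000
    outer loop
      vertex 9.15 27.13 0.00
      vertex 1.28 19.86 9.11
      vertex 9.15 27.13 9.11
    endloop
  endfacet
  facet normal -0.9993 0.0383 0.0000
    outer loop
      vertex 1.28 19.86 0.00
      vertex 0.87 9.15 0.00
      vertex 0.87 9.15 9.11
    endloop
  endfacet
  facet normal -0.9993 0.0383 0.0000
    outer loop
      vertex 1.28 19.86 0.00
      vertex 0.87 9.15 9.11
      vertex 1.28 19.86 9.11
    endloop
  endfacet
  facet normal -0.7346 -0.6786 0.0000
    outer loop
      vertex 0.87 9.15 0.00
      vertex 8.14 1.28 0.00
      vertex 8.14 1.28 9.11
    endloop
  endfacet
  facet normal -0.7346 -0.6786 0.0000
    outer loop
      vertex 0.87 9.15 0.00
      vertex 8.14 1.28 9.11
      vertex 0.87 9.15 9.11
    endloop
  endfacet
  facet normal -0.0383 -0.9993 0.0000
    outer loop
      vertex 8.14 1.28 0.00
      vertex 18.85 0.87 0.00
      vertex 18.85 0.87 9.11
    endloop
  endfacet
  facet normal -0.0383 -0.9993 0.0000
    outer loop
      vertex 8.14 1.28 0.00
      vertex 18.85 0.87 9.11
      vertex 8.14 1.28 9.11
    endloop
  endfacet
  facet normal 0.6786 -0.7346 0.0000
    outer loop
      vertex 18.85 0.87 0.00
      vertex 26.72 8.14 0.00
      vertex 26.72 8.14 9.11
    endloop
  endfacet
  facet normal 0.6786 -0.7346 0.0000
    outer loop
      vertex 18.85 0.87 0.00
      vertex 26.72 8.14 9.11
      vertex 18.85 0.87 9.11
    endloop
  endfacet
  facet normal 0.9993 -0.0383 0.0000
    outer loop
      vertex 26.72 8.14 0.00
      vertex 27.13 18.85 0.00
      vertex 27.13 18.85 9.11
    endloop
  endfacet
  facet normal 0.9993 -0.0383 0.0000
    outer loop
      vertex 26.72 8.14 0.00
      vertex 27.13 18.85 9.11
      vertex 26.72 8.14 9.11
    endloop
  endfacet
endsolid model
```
; perimeter-only toolpath
G21 ; units = mm
G90 ; absolute positioning
G28 ; home
; layer 1
G0 Z1.82
G0 X27.13 Y18.85
G1 X19.86 Y26.72
G1 X9.15 Y27.13
G1 X1.28 Y19.86
G1 X0.87 Y9.15
G1 X8.14 Y1.28
G1 X18.85 Y0.87
G1 X26.72 Y8.14
G1 X27.13 Y18.85
; layer 2
G0 Z3.64
G0 X27.13 Y18.85
G1 X19.86 Y26.72
G1 X9.15 Y27.13
G1 X1.28 Y19.86
G1 X0.87 Y9.15
G1 X8.14 Y1.28
G1 X18.85 Y0.87
G1 X26.72 Y8.14
G1 X27.13 Y18.85
; layer 3
G0 Z5.47
G0 X27.13 Y18.85
G1 X19.86 Y26.72
G1 X9.15 Y27.13
G1 X1.28 Y19.86
G1 X0.87 Y9.15
G1 X8.14 Y1.28
G1 X18.85 Y0.87
G1 X26.72 Y8.14
G1 X27.13 Y18.85
; layer 4
G0 Z7.29
G0 X27.13 Y18.85
G1 X19.86 Y26.72
G1 X9.15 Y27.13
G1 X1.28 Y19.86
G1 X0.87 Y9.15
G1 X8.14 Y1.28
G1 X18.85 Y0.87
G1 X26.72 Y8.14
G1 X27.13 Y18.85
; layer 5
G0 Z9.11
G0 X27.13 Y18.85
G1 X19.86 Y26.72
G1 X9.15 Y27.13
G1 X1.28 Y19.86
G1 X0.87 Y9.15
G1 X8.14 Y1.28
G1 X18.85 Y0.87
G1 X26.72 Y8.14
G1 X27.13 Y18.85
M2 ; end

The solid is a regular 8-sided prism (a cylinder approximated with 8 flat sides), circumscribed radius ≈ 14 mm, height ≈ 9.11 mm. Slicing at Δz = 1.82 mm — 5 equal slices spanning the solid's height, so layer i sits at z = i·h/5 — gives 5 non-empty perimeters. Each is a 8-segment closed polygon; G0 lifts to the layer z and rapids to the start vertex, then G1 traces the edges.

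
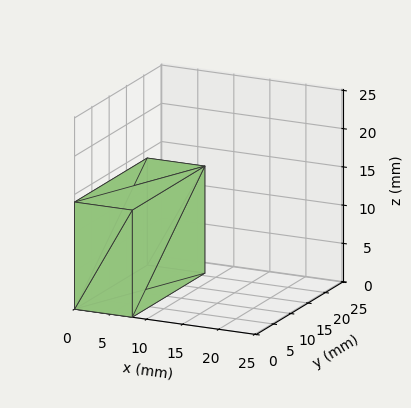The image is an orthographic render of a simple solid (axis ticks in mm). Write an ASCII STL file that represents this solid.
Reading the render: the shape is a rectangular box, roughly 8 × 21 mm footprint and 14 mm tall (dimensions read to the nearest mm from the axis ticks). For the STL, each face is triangulated and given an outward normal.

solid part
  facet normal 0.0000 0.0000 -1.0000
    outer loop
      vertex 8.0 21.0 0.0
      vertex 8.0 0.0 0.0
      vertex 0.0 0.0 0.0
    endloop
  endfacet
  facet normal 0.0000 0.0000 -1.0000
    outer loop
      vertex 0.0 21.0 0.0
      vertex 8.0 21.0 0.0
      vertex 0.0 0.0 0.0
    endloop
  endfacet
  facet normal 0.0000 0.0000 1.0000
    outer loop
      vertex 0.0 0.0 14.0
      vertex 8.0 0.0 14.0
      vertex 8.0 21.0 14.0
    endloop
  endfacet
  facet normal 0.0000 0.0000 1.0000
    outer loop
      vertex 0.0 0.0 14.0
      vertex 8.0 21.0 14.0
      vertex 0.0 21.0 14.0
    endloop
  endfacet
  facet normal 0.0000 -1.0000 0.0000
    outer loop
      vertex 0.0 0.0 0.0
      vertex 8.0 0.0 0.0
      vertex 8.0 0.0 14.0
    endloop
  endfacet
  facet normal 0.0000 -1.0000 0.0000
    outer loop
      vertex 0.0 0.0 0.0
      vertex 8.0 0.0 14.0
      vertex 0.0 0.0 14.0
    endloop
  endfacet
  facet normal 0.0000 1.0000 0.0000
    outer loop
      vertex 8.0 21.0 14.0
      vertex 8.0 21.0 0.0
      vertex 0.0 21.0 0.0
    endloop
  endfacet
  facet normal 0.0000 1.0000 0.0000
    outer loop
      vertex 0.0 21.0 14.0
      vertex 8.0 21.0 14.0
      vertex 0.0 21.0 0.0
    endloop
  endfacet
  facet normal -1.0000 0.0000 0.0000
    outer loop
      vertex 0.0 21.0 14.0
      vertex 0.0 21.0 0.0
      vertex 0.0 0.0 0.0
    endloop
  endfacet
  facet normal -1.0000 0.0000 0.0000
    outer loop
      vertex 0.0 0.0 14.0
      vertex 0.0 21.0 14.0
      vertex 0.0 0.0 0.0
    endloop
  endfacet
  facet normal 1.0000 0.0000 0.0000
    outer loop
      vertex 8.0 0.0 0.0
      vertex 8.0 21.0 0.0
      vertex 8.0 21.0 14.0
    endloop
  endfacet
  facet normal 1.0000 0.0000 0.0000
    outer loop
      vertex 8.0 0.0 0.0
      vertex 8.0 21.0 14.0
      vertex 8.0 0.0 14.0
    endloop
  endfacet
endsolid part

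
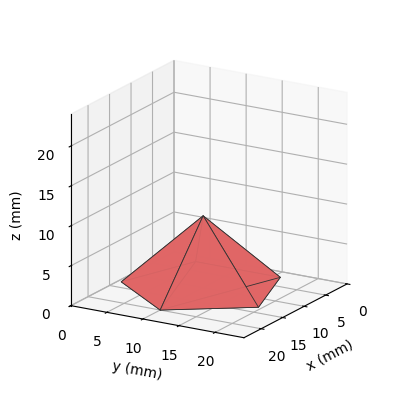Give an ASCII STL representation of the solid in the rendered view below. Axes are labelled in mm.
Reading the render: the shape is a regular 5-sided pyramid, base circumscribed radius ≈ 10 mm, apex at z ≈ 9 mm (dimensions read to the nearest mm from the axis ticks). For the STL, each face is triangulated and given an outward normal.

solid part
  facet normal 0.0000 0.0000 -1.0000
    outer loop
      vertex 1.910 15.878 0.000
      vertex 13.090 19.511 0.000
      vertex 20.000 10.000 0.000
    endloop
  endfacet
  facet normal 0.0000 0.0000 -1.0000
    outer loop
      vertex 1.910 4.122 0.000
      vertex 1.910 15.878 0.000
      vertex 20.000 10.000 0.000
    endloop
  endfacet
  facet normal 0.0000 0.0000 -1.0000
    outer loop
      vertex 13.090 0.489 0.000
      vertex 1.910 4.122 0.000
      vertex 20.000 10.000 0.000
    endloop
  endfacet
  facet normal 0.6017 0.4371 0.6685
    outer loop
      vertex 20.000 10.000 0.000
      vertex 13.090 19.511 0.000
      vertex 10.000 10.000 9.000
    endloop
  endfacet
  facet normal -0.2298 0.7073 0.6685
    outer loop
      vertex 13.090 19.511 0.000
      vertex 1.910 15.878 0.000
      vertex 10.000 10.000 9.000
    endloop
  endfacet
  facet normal -0.7437 0.0000 0.6685
    outer loop
      vertex 1.910 15.878 0.000
      vertex 1.910 4.122 0.000
      vertex 10.000 10.000 9.000
    endloop
  endfacet
  facet normal -0.2298 -0.7073 0.6685
    outer loop
      vertex 1.910 4.122 0.000
      vertex 13.090 0.489 0.000
      vertex 10.000 10.000 9.000
    endloop
  endfacet
  facet normal 0.6017 -0.4371 0.6685
    outer loop
      vertex 13.090 0.489 0.000
      vertex 20.000 10.000 0.000
      vertex 10.000 10.000 9.000
    endloop
  endfacet
endsolid part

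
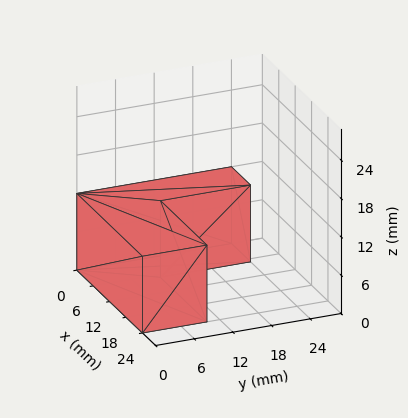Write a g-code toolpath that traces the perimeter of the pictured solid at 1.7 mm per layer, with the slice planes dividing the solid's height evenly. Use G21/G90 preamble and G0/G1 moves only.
Reading the render: the shape is an L-shaped prism: outer 24 × 24 mm, arm thicknesses ≈ 10 mm (horizontal) and 7 mm (vertical), extruded 12 mm in z (dimensions read to the nearest mm from the axis ticks). For the g-code, the solid's height is divided into equal slices at the stated Δz and each level perimeter traced with G1 moves after a G0 lift.

; perimeter-only toolpath
G21 ; units = mm
G90 ; absolute positioning
G28 ; home
; layer 1
G0 Z1.7
G0 X0.0 Y0.0
G1 X24.0 Y0.0
G1 X24.0 Y10.0
G1 X7.0 Y10.0
G1 X7.0 Y24.0
G1 X0.0 Y24.0
G1 X0.0 Y0.0
; layer 2
G0 Z3.4
G0 X0.0 Y0.0
G1 X24.0 Y0.0
G1 X24.0 Y10.0
G1 X7.0 Y10.0
G1 X7.0 Y24.0
G1 X0.0 Y24.0
G1 X0.0 Y0.0
; layer 3
G0 Z5.1
G0 X0.0 Y0.0
G1 X24.0 Y0.0
G1 X24.0 Y10.0
G1 X7.0 Y10.0
G1 X7.0 Y24.0
G1 X0.0 Y24.0
G1 X0.0 Y0.0
; layer 4
G0 Z6.9
G0 X0.0 Y0.0
G1 X24.0 Y0.0
G1 X24.0 Y10.0
G1 X7.0 Y10.0
G1 X7.0 Y24.0
G1 X0.0 Y24.0
G1 X0.0 Y0.0
; layer 5
G0 Z8.6
G0 X0.0 Y0.0
G1 X24.0 Y0.0
G1 X24.0 Y10.0
G1 X7.0 Y10.0
G1 X7.0 Y24.0
G1 X0.0 Y24.0
G1 X0.0 Y0.0
; layer 6
G0 Z10.3
G0 X0.0 Y0.0
G1 X24.0 Y0.0
G1 X24.0 Y10.0
G1 X7.0 Y10.0
G1 X7.0 Y24.0
G1 X0.0 Y24.0
G1 X0.0 Y0.0
; layer 7
G0 Z12.0
G0 X0.0 Y0.0
G1 X24.0 Y0.0
G1 X24.0 Y10.0
G1 X7.0 Y10.0
G1 X7.0 Y24.0
G1 X0.0 Y24.0
G1 X0.0 Y0.0
M2 ; end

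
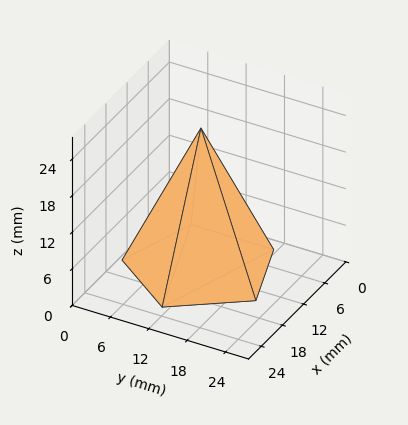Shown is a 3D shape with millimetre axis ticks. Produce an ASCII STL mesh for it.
Reading the render: the shape is a regular 5-sided pyramid, base circumscribed radius ≈ 11 mm, apex at z ≈ 23 mm (dimensions read to the nearest mm from the axis ticks). For the STL, each face is triangulated and given an outward normal.

solid part
  facet normal 0.0000 0.0000 -1.0000
    outer loop
      vertex 2.101 17.466 0.000
      vertex 14.399 21.462 0.000
      vertex 22.000 11.000 0.000
    endloop
  endfacet
  facet normal 0.0000 0.0000 -1.0000
    outer loop
      vertex 2.101 4.534 0.000
      vertex 2.101 17.466 0.000
      vertex 22.000 11.000 0.000
    endloop
  endfacet
  facet normal 0.0000 0.0000 -1.0000
    outer loop
      vertex 14.399 0.538 0.000
      vertex 2.101 4.534 0.000
      vertex 22.000 11.000 0.000
    endloop
  endfacet
  facet normal 0.7545 0.5482 0.3609
    outer loop
      vertex 22.000 11.000 0.000
      vertex 14.399 21.462 0.000
      vertex 11.000 11.000 23.000
    endloop
  endfacet
  facet normal -0.2882 0.8870 0.3609
    outer loop
      vertex 14.399 21.462 0.000
      vertex 2.101 17.466 0.000
      vertex 11.000 11.000 23.000
    endloop
  endfacet
  facet normal -0.9326 0.0000 0.3608
    outer loop
      vertex 2.101 17.466 0.000
      vertex 2.101 4.534 0.000
      vertex 11.000 11.000 23.000
    endloop
  endfacet
  facet normal -0.2882 -0.8870 0.3609
    outer loop
      vertex 2.101 4.534 0.000
      vertex 14.399 0.538 0.000
      vertex 11.000 11.000 23.000
    endloop
  endfacet
  facet normal 0.7545 -0.5482 0.3609
    outer loop
      vertex 14.399 0.538 0.000
      vertex 22.000 11.000 0.000
      vertex 11.000 11.000 23.000
    endloop
  endfacet
endsolid part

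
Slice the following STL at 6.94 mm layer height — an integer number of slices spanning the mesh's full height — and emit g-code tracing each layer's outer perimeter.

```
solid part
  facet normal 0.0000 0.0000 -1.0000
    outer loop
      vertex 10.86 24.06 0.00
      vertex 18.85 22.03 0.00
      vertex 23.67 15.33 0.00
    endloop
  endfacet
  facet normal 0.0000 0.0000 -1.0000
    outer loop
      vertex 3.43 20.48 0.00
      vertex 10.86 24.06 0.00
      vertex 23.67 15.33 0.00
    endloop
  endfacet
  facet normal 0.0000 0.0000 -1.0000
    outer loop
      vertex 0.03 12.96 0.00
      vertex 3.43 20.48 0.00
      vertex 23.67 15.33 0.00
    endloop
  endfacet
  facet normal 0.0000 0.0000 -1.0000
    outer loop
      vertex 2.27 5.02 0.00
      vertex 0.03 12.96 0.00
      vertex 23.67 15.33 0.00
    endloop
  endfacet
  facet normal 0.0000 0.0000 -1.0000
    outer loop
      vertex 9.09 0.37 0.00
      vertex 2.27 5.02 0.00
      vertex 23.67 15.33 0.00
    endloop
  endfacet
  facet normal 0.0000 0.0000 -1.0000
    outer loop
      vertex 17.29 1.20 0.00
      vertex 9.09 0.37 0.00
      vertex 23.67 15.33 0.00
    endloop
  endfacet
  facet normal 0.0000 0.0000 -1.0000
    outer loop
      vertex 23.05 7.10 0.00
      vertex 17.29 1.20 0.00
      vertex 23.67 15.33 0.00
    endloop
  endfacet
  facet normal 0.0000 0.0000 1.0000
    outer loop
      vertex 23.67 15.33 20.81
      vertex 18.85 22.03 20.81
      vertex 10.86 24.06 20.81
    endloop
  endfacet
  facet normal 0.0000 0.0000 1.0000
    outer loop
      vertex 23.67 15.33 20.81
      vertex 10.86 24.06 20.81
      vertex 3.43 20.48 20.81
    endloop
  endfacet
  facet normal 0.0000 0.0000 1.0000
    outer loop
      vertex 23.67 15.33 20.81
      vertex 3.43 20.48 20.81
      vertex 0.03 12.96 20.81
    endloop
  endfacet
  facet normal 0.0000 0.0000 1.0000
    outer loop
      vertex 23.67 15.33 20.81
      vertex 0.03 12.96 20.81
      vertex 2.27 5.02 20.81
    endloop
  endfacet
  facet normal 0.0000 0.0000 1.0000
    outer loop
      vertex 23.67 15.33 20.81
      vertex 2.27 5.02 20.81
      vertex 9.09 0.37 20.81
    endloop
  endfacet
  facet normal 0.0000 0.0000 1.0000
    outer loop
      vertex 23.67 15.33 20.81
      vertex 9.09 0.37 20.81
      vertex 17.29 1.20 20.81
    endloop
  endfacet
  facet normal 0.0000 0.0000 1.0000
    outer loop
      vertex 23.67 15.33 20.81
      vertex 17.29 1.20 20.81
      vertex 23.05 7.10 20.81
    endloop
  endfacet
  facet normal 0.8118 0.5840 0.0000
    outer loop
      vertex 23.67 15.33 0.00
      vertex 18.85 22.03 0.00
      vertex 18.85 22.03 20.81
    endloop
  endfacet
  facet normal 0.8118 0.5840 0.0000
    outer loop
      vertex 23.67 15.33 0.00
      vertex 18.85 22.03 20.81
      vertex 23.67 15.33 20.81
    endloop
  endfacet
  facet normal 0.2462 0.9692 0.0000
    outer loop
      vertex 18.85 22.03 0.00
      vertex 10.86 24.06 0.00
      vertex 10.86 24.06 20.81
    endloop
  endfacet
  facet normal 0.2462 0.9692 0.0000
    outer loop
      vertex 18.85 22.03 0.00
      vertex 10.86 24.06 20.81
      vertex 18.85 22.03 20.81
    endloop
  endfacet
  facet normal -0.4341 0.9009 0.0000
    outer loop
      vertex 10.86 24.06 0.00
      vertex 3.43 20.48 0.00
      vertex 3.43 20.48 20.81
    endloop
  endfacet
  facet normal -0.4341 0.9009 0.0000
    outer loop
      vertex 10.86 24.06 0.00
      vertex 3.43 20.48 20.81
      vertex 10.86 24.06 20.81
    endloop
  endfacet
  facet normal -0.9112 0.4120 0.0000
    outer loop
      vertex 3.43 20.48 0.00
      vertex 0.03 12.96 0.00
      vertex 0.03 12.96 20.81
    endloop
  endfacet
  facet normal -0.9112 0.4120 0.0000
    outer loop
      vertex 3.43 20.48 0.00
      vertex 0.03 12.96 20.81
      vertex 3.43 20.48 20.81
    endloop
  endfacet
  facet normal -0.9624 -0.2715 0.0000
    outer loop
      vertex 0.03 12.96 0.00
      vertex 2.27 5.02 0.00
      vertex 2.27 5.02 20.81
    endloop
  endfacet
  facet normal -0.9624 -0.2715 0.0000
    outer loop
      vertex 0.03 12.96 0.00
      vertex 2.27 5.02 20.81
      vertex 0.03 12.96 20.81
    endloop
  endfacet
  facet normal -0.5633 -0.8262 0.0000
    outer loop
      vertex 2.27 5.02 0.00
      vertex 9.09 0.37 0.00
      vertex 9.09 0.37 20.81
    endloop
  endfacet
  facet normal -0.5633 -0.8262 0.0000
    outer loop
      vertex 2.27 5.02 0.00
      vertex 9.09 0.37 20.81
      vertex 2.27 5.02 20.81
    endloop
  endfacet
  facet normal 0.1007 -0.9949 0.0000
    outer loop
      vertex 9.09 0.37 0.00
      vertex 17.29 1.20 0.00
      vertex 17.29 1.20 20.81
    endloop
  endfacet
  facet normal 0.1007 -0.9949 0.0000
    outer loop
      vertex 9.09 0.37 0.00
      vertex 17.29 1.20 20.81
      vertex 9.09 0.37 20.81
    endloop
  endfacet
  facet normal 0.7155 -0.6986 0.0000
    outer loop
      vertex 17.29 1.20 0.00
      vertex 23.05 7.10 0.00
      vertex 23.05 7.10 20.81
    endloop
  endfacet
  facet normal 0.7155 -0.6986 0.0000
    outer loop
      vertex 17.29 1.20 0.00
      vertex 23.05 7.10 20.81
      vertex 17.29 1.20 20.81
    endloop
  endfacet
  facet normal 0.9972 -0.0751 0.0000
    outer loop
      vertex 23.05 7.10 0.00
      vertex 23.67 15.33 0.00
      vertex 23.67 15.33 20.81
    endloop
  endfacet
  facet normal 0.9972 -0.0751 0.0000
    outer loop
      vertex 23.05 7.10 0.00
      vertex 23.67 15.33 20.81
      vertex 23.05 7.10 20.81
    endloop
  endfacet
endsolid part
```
; perimeter-only toolpath
G21 ; units = mm
G90 ; absolute positioning
G28 ; home
; layer 1
G0 Z6.94
G0 X23.67 Y15.33
G1 X18.85 Y22.03
G1 X10.86 Y24.06
G1 X3.43 Y20.48
G1 X0.03 Y12.96
G1 X2.27 Y5.02
G1 X9.09 Y0.37
G1 X17.29 Y1.20
G1 X23.05 Y7.10
G1 X23.67 Y15.33
; layer 2
G0 Z13.87
G0 X23.67 Y15.33
G1 X18.85 Y22.03
G1 X10.86 Y24.06
G1 X3.43 Y20.48
G1 X0.03 Y12.96
G1 X2.27 Y5.02
G1 X9.09 Y0.37
G1 X17.29 Y1.20
G1 X23.05 Y7.10
G1 X23.67 Y15.33
; layer 3
G0 Z20.81
G0 X23.67 Y15.33
G1 X18.85 Y22.03
G1 X10.86 Y24.06
G1 X3.43 Y20.48
G1 X0.03 Y12.96
G1 X2.27 Y5.02
G1 X9.09 Y0.37
G1 X17.29 Y1.20
G1 X23.05 Y7.10
G1 X23.67 Y15.33
M2 ; end

The solid is a regular 9-sided prism (a cylinder approximated with 9 flat sides), circumscribed radius ≈ 12.1 mm, height ≈ 20.8 mm. Slicing at Δz = 6.94 mm — 3 equal slices spanning the solid's height, so layer i sits at z = i·h/3 — gives 3 non-empty perimeters. Each is a 9-segment closed polygon; G0 lifts to the layer z and rapids to the start vertex, then G1 traces the edges.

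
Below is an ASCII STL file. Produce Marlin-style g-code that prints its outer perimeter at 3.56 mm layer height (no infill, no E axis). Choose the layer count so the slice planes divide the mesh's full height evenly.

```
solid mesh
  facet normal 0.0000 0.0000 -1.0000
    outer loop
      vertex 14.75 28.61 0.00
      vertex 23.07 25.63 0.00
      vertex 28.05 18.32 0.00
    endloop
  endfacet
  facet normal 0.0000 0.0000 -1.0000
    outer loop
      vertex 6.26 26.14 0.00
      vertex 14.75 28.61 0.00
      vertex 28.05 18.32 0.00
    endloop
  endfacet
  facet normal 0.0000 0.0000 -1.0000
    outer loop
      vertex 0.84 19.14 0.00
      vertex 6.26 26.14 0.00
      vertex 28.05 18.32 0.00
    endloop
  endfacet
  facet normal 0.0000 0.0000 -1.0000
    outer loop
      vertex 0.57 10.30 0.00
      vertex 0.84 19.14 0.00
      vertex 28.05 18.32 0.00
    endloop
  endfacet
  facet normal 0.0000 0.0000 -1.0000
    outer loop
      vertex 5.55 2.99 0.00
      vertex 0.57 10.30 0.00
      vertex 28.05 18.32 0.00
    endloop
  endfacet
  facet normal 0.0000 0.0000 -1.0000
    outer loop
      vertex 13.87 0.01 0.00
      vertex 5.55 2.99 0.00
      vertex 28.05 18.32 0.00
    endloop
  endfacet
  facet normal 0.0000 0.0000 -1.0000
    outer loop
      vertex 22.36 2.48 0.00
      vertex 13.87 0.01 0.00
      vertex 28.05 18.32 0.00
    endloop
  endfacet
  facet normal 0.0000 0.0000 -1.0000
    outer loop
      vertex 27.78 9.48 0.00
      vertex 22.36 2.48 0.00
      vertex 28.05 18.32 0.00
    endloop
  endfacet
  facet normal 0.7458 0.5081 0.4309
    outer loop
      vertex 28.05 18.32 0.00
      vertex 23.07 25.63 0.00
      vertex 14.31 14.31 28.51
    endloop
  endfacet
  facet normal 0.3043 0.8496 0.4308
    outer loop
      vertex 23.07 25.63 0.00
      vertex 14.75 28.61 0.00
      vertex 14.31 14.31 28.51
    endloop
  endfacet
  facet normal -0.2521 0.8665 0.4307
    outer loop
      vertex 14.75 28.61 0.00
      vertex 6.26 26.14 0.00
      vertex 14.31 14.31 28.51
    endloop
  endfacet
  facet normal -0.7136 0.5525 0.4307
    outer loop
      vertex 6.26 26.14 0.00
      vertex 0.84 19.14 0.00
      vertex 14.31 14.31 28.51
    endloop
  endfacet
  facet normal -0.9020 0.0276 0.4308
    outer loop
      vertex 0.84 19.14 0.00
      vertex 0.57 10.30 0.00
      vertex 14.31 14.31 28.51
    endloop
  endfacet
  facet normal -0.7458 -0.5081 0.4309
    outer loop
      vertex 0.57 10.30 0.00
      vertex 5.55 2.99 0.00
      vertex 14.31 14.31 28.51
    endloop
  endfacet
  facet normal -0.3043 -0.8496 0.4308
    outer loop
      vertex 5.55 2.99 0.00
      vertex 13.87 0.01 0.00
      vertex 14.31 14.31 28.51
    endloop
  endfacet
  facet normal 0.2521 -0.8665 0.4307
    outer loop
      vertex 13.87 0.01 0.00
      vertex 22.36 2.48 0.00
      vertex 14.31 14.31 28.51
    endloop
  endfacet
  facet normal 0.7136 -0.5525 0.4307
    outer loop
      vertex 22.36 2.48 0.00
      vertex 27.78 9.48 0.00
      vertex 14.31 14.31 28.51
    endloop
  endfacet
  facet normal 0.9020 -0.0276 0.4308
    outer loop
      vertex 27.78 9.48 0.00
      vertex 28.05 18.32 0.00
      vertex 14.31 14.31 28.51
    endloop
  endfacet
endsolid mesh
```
; perimeter-only toolpath
G21 ; units = mm
G90 ; absolute positioning
G28 ; home
; layer 1
G0 Z3.56
G0 X26.33 Y17.82
G1 X21.98 Y24.21
G1 X14.70 Y26.82
G1 X7.27 Y24.66
G1 X2.52 Y18.54
G1 X2.29 Y10.80
G1 X6.65 Y4.41
G1 X13.92 Y1.80
G1 X21.35 Y3.96
G1 X26.10 Y10.08
G1 X26.33 Y17.82
; layer 2
G0 Z7.13
G0 X24.62 Y17.32
G1 X20.88 Y22.80
G1 X14.64 Y25.04
G1 X8.27 Y23.18
G1 X4.21 Y17.93
G1 X4.00 Y11.30
G1 X7.74 Y5.82
G1 X13.98 Y3.58
G1 X20.35 Y5.44
G1 X24.41 Y10.69
G1 X24.62 Y17.32
; layer 3
G0 Z10.69
G0 X22.90 Y16.82
G1 X19.79 Y21.39
G1 X14.59 Y23.25
G1 X9.28 Y21.70
G1 X5.89 Y17.33
G1 X5.72 Y11.80
G1 X8.84 Y7.24
G1 X14.04 Y5.37
G1 X19.34 Y6.92
G1 X22.73 Y11.29
G1 X22.90 Y16.82
; layer 4
G0 Z14.26
G0 X21.18 Y16.32
G1 X18.69 Y19.97
G1 X14.53 Y21.46
G1 X10.29 Y20.23
G1 X7.58 Y16.73
G1 X7.44 Y12.30
G1 X9.93 Y8.65
G1 X14.09 Y7.16
G1 X18.34 Y8.39
G1 X21.05 Y11.89
G1 X21.18 Y16.32
; layer 5
G0 Z17.82
G0 X19.46 Y15.81
G1 X17.59 Y18.55
G1 X14.47 Y19.67
G1 X11.29 Y18.75
G1 X9.26 Y16.12
G1 X9.16 Y12.81
G1 X11.02 Y10.06
G1 X14.14 Y8.95
G1 X17.33 Y9.87
G1 X19.36 Y12.50
G1 X19.46 Y15.81
; layer 6
G0 Z21.38
G0 X17.75 Y15.31
G1 X16.50 Y17.14
G1 X14.42 Y17.88
G1 X12.30 Y17.27
G1 X10.94 Y15.52
G1 X10.88 Y13.31
G1 X12.12 Y11.48
G1 X14.20 Y10.73
G1 X16.32 Y11.35
G1 X17.68 Y13.10
G1 X17.75 Y15.31
; layer 7
G0 Z24.95
G0 X16.03 Y14.81
G1 X15.41 Y15.72
G1 X14.37 Y16.10
G1 X13.30 Y15.79
G1 X12.63 Y14.91
G1 X12.59 Y13.81
G1 X13.21 Y12.89
G1 X14.26 Y12.52
G1 X15.32 Y12.83
G1 X15.99 Y13.71
G1 X16.03 Y14.81
M2 ; end

The solid is a regular 10-sided pyramid, base circumscribed radius ≈ 14.3 mm, apex at z ≈ 28.5 mm. Slicing at Δz = 3.56 mm — 8 equal slices spanning the solid's height, so layer i sits at z = i·h/8 — gives 7 non-empty perimeters. Each is a 10-segment closed polygon; G0 lifts to the layer z and rapids to the start vertex, then G1 traces the edges. The cross-section shrinks linearly with z (the slice at the apex is degenerate and omitted).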